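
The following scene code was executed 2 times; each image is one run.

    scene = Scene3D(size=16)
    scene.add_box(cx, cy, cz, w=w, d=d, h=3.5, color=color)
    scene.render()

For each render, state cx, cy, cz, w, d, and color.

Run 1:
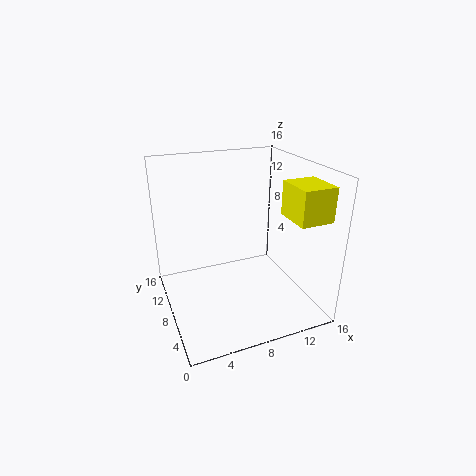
cx = 11.5; cy = 1; cz = 11.5; w = 3.5; d = 4; color = 'yellow'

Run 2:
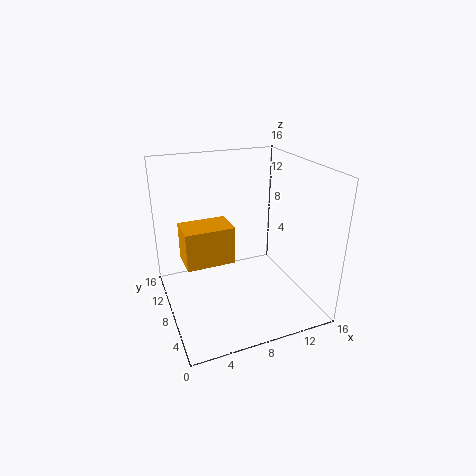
cx = 1; cy = 2.5; cz = 8.5; w = 4.5; d = 3; color = 'orange'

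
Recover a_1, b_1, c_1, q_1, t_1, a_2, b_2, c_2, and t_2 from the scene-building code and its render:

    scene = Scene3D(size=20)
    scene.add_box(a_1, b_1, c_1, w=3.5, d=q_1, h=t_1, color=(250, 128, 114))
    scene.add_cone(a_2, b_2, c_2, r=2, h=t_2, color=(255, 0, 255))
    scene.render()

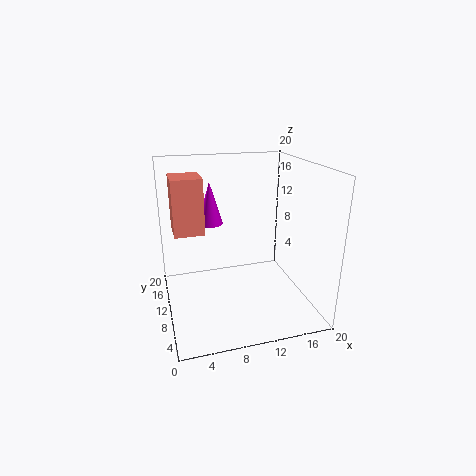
a_1 = 1, b_1 = 4.5, c_1 = 13.25, q_1 = 4, t_1 = 6.5, a_2 = 7.75, b_2 = 18, c_2 = 9.5, t_2 = 6.75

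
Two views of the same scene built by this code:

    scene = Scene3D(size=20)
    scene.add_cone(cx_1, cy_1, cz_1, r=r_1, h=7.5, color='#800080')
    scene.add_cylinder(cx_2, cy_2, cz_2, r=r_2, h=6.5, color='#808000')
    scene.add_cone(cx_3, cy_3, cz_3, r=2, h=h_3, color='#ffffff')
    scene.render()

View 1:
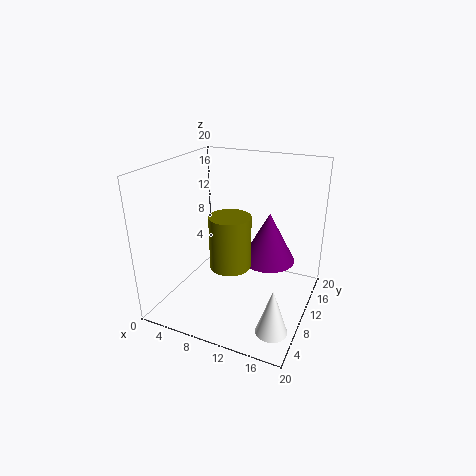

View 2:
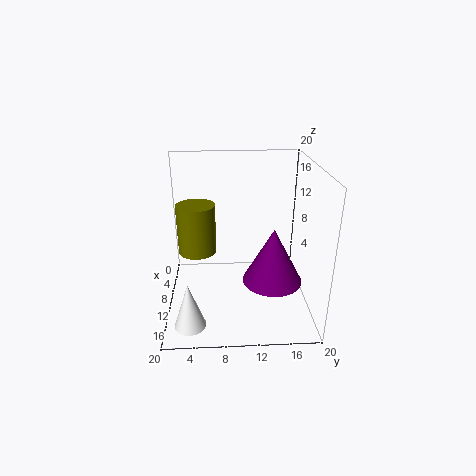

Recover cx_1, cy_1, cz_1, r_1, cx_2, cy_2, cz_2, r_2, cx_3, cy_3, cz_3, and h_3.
cx_1 = 13; cy_1 = 14.5; cz_1 = 5; r_1 = 4; cx_2 = 11.5; cy_2 = 4.5; cz_2 = 9; r_2 = 2.5; cx_3 = 17.5; cy_3 = 3.5; cz_3 = 1.5; h_3 = 6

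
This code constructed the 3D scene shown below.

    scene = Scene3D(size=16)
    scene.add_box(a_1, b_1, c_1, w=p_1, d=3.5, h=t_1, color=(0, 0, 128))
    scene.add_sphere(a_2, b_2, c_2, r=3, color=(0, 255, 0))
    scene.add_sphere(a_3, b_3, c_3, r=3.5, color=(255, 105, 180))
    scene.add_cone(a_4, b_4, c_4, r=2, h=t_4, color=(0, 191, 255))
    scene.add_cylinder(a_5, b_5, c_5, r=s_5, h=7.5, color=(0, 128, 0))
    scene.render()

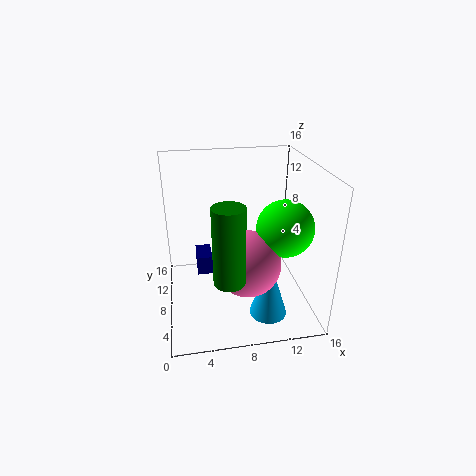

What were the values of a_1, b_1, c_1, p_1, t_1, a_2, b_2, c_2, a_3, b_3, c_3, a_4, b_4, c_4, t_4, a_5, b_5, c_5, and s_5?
a_1 = 3.5; b_1 = 12.5; c_1 = 0.5; p_1 = 2; t_1 = 2.5; a_2 = 12.5; b_2 = 5.5; c_2 = 10; a_3 = 8.5; b_3 = 5; c_3 = 6.5; a_4 = 10.5; b_4 = 3.5; c_4 = 1; t_4 = 6.5; a_5 = 6; b_5 = 1.5; c_5 = 7; s_5 = 1.5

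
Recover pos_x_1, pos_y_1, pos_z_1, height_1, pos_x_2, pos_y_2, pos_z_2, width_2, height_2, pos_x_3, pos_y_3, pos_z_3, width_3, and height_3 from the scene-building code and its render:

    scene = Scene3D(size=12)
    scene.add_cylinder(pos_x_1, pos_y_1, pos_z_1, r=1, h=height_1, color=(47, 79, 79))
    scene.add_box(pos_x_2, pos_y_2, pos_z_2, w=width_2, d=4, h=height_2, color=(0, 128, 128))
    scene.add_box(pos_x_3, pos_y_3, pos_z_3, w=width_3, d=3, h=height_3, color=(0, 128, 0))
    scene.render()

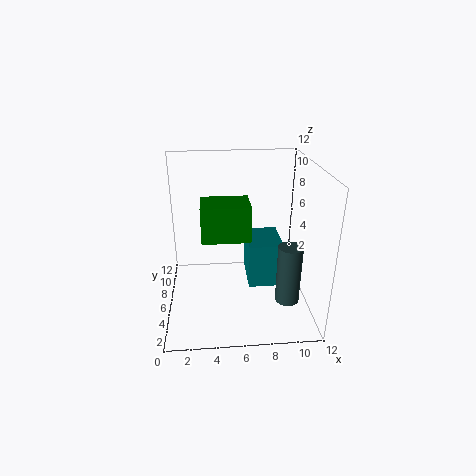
pos_x_1 = 10
pos_y_1 = 4
pos_z_1 = 1
height_1 = 5
pos_x_2 = 7
pos_y_2 = 6
pos_z_2 = 1
width_2 = 3
height_2 = 4
pos_x_3 = 3
pos_y_3 = 5
pos_z_3 = 6
width_3 = 4
height_3 = 3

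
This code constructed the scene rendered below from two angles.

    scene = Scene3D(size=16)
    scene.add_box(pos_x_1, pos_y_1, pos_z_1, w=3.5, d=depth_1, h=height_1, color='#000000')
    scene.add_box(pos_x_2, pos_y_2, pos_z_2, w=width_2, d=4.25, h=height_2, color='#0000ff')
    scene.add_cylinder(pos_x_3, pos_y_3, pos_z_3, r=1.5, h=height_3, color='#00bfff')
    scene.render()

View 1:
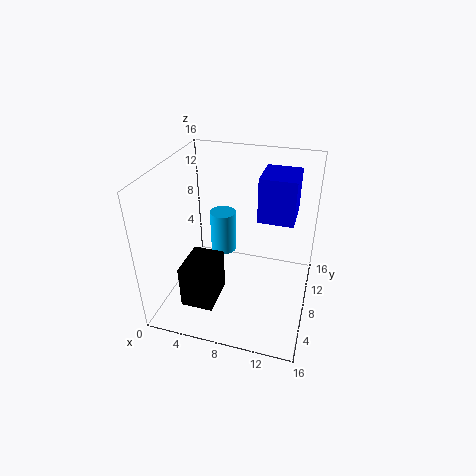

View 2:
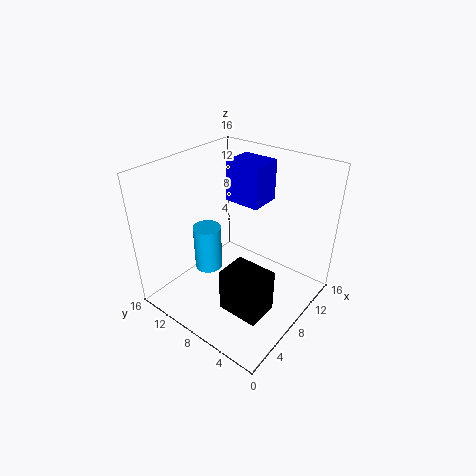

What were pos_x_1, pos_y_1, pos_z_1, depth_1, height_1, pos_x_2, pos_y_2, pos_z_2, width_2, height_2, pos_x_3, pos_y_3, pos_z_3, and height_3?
pos_x_1 = 3.25, pos_y_1 = 2.25, pos_z_1 = 2, depth_1 = 4.5, height_1 = 4.75, pos_x_2 = 10.25, pos_y_2 = 7.25, pos_z_2 = 10.75, width_2 = 3.75, height_2 = 4.75, pos_x_3 = 5.5, pos_y_3 = 10.25, pos_z_3 = 4.75, height_3 = 5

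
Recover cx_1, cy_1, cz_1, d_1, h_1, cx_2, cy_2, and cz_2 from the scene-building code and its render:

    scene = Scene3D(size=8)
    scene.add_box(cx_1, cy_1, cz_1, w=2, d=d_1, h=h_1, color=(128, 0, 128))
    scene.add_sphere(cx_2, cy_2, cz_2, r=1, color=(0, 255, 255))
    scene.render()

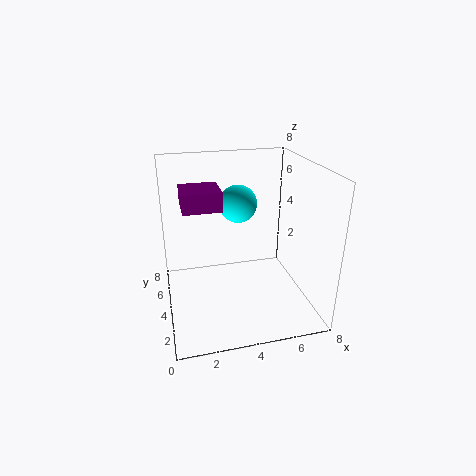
cx_1 = 1
cy_1 = 3
cz_1 = 6
d_1 = 2
h_1 = 1
cx_2 = 4
cy_2 = 4
cz_2 = 6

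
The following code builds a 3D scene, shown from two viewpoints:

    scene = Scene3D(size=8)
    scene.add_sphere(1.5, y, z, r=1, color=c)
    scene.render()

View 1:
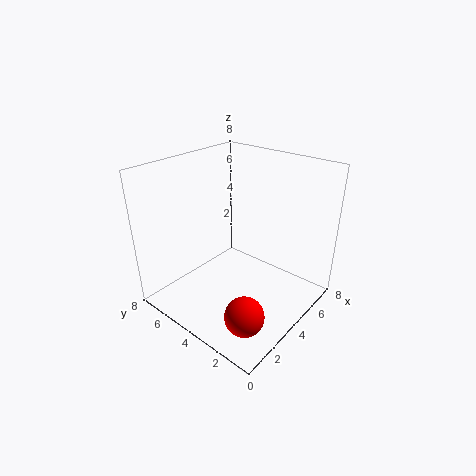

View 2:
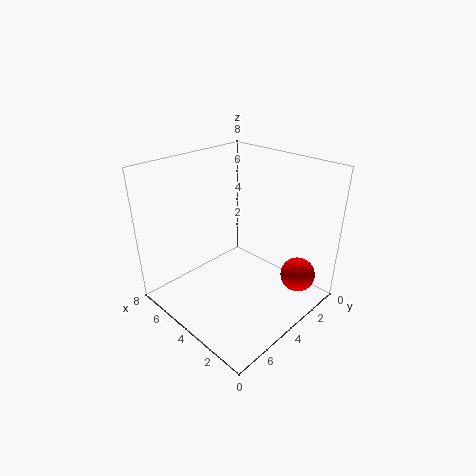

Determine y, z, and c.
y = 1.5; z = 1.5; c = 'red'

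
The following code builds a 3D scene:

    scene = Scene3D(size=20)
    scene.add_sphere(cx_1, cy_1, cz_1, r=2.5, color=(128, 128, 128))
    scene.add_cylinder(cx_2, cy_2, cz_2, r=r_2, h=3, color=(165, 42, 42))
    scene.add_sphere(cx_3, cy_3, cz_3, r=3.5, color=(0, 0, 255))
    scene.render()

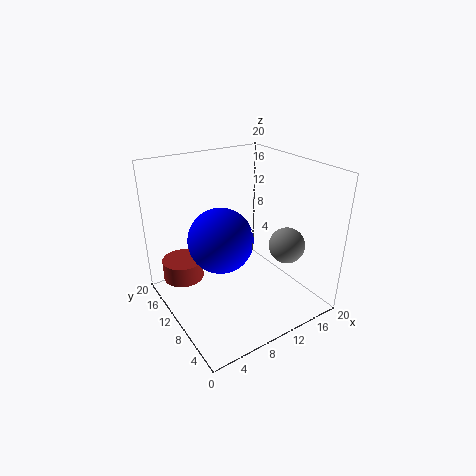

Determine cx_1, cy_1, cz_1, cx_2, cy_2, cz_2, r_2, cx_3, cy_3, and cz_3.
cx_1 = 15.5; cy_1 = 6; cz_1 = 9; cx_2 = 4; cy_2 = 16; cz_2 = 2.5; r_2 = 3; cx_3 = 3.5; cy_3 = 3.5; cz_3 = 14.5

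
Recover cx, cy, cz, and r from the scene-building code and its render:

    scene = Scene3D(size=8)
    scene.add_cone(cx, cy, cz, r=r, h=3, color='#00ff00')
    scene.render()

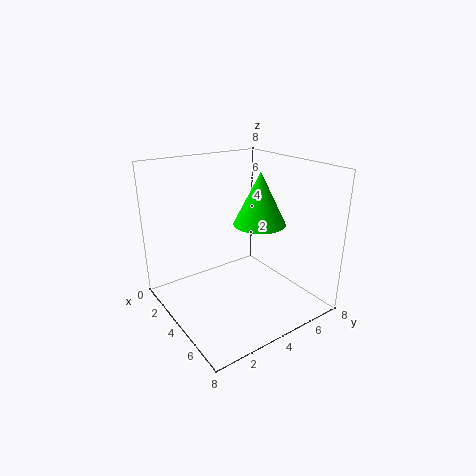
cx = 4, cy = 5.5, cz = 4.5, r = 1.5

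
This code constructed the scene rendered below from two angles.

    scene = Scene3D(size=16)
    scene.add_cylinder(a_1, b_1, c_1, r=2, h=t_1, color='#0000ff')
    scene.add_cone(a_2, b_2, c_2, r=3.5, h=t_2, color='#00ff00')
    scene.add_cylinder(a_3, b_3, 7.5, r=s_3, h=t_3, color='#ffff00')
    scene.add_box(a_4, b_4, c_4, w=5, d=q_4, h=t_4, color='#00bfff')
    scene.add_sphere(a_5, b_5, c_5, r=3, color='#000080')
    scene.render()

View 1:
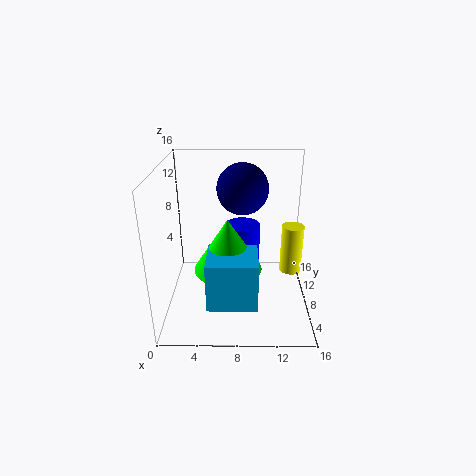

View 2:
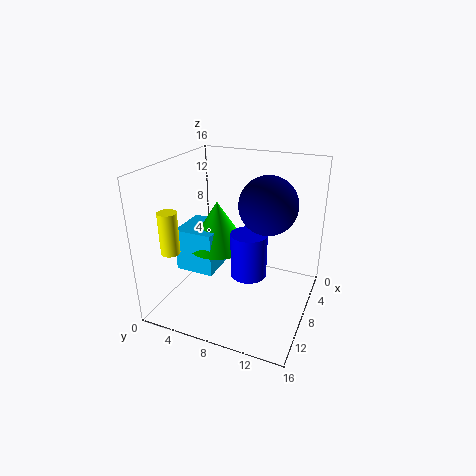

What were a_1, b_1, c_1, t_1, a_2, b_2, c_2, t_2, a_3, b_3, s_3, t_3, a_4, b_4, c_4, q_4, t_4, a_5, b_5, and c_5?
a_1 = 8.5; b_1 = 9.5; c_1 = 4; t_1 = 5; a_2 = 7; b_2 = 5; c_2 = 6; t_2 = 5.5; a_3 = 13; b_3 = 2.5; s_3 = 1; t_3 = 4.5; a_4 = 5; b_4 = 1; c_4 = 3.5; q_4 = 4.5; t_4 = 5; a_5 = 8.5; b_5 = 11.5; c_5 = 12.5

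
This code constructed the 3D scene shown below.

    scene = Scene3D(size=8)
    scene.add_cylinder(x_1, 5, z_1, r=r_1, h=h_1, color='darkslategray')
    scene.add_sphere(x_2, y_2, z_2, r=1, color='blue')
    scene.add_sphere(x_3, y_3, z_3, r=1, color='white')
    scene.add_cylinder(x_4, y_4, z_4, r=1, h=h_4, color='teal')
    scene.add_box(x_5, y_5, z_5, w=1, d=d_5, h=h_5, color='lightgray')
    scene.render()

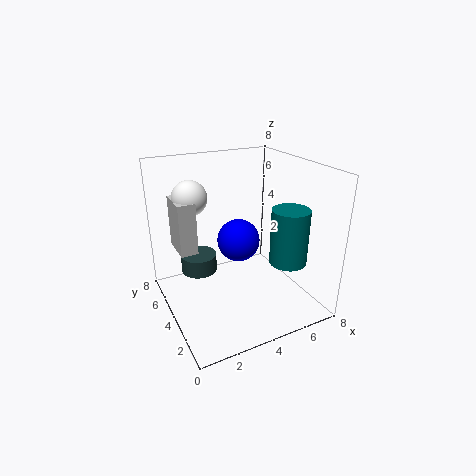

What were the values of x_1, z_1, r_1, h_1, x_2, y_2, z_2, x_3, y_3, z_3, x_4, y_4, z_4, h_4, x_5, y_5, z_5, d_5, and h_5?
x_1 = 2; z_1 = 2; r_1 = 1; h_1 = 1; x_2 = 3; y_2 = 2; z_2 = 5; x_3 = 2; y_3 = 6; z_3 = 6; x_4 = 6; y_4 = 2; z_4 = 3; h_4 = 3; x_5 = 1; y_5 = 5; z_5 = 3; d_5 = 2; h_5 = 3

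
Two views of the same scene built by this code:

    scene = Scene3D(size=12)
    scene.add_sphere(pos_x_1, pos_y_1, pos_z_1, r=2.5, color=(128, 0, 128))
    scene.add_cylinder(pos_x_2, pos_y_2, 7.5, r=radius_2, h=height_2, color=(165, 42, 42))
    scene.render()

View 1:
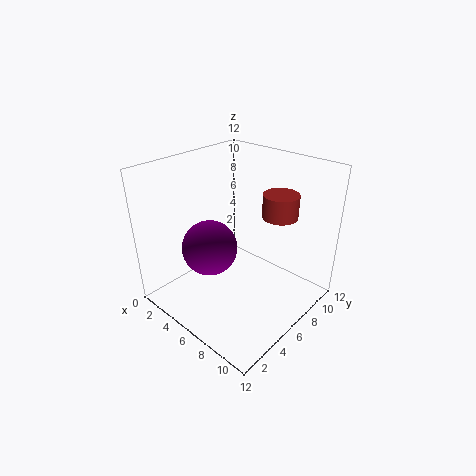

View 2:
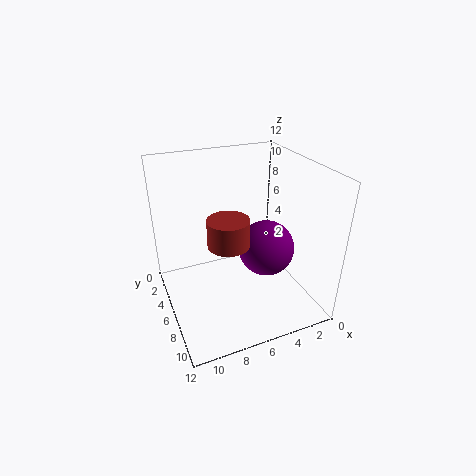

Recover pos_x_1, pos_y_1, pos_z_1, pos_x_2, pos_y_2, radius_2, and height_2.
pos_x_1 = 3
pos_y_1 = 5.5
pos_z_1 = 4
pos_x_2 = 8
pos_y_2 = 9
radius_2 = 1.5
height_2 = 2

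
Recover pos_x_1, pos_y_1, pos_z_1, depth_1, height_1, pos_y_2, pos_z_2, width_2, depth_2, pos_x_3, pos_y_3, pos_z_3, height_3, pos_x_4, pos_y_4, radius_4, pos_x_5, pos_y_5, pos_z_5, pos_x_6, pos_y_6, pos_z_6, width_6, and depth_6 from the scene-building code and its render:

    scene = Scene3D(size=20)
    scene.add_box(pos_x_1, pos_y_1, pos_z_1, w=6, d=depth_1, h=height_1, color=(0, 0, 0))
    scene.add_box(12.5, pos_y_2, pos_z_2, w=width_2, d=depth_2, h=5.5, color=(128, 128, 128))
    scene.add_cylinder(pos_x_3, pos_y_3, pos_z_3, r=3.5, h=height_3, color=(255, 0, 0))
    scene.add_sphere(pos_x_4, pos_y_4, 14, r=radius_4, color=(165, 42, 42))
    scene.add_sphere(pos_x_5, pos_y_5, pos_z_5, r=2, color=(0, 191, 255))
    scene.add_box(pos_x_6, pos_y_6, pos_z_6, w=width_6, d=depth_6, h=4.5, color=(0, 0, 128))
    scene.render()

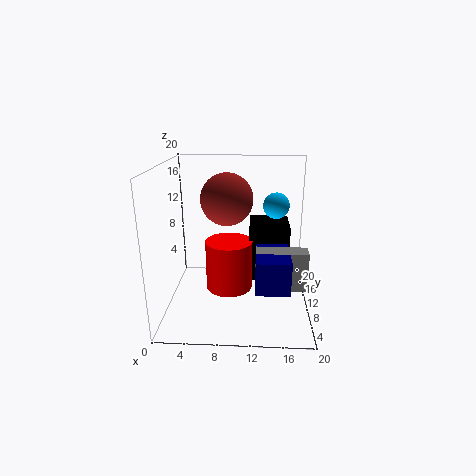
pos_x_1 = 11.5
pos_y_1 = 12.5
pos_z_1 = 2
depth_1 = 6.5
height_1 = 8.5
pos_y_2 = 7
pos_z_2 = 3.5
width_2 = 7
depth_2 = 2.5
pos_x_3 = 8.5
pos_y_3 = 12.5
pos_z_3 = 1
height_3 = 7.5
pos_x_4 = 8
pos_y_4 = 15.5
radius_4 = 4
pos_x_5 = 15.5
pos_y_5 = 16
pos_z_5 = 13
pos_x_6 = 12.5
pos_y_6 = 4
pos_z_6 = 4.5
width_6 = 4.5
depth_6 = 6.5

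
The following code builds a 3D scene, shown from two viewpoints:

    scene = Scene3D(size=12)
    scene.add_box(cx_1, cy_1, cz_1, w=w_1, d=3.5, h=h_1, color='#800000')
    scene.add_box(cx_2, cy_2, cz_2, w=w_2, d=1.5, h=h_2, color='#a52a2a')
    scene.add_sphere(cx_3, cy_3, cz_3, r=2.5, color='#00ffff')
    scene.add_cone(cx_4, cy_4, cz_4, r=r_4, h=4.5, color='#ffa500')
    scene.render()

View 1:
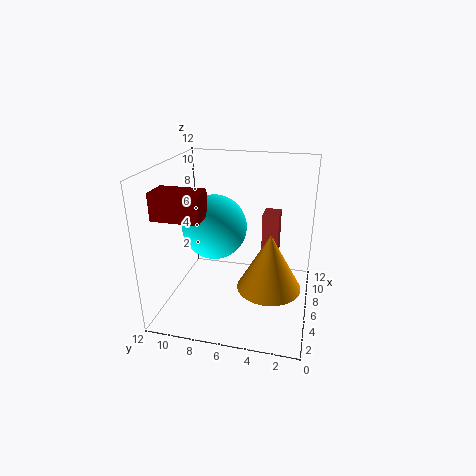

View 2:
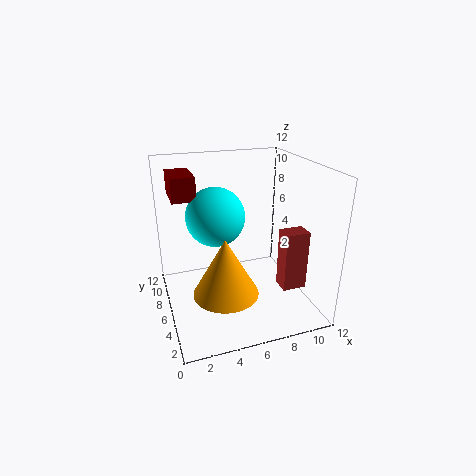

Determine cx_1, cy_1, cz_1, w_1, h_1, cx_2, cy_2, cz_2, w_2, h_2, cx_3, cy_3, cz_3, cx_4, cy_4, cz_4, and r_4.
cx_1 = 1
cy_1 = 7.5
cz_1 = 9
w_1 = 2
h_1 = 2
cx_2 = 9
cy_2 = 3
cz_2 = 2
w_2 = 2
h_2 = 5
cx_3 = 4.5
cy_3 = 7.5
cz_3 = 7.5
cx_4 = 4
cy_4 = 3
cz_4 = 3
r_4 = 2.5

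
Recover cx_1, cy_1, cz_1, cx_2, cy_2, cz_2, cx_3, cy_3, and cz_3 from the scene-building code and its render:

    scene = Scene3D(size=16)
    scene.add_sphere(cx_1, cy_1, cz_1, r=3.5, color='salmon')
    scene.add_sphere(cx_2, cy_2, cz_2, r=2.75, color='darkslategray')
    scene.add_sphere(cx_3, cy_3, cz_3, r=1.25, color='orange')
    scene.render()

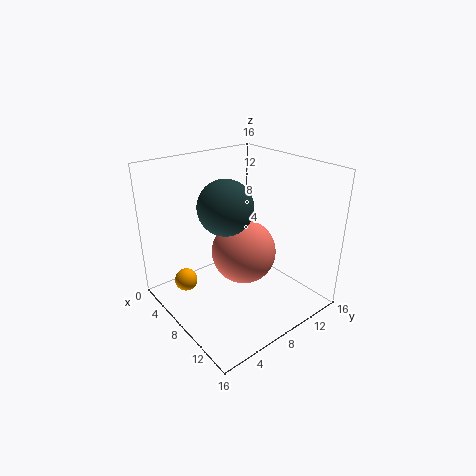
cx_1 = 9; cy_1 = 8; cz_1 = 6.75; cx_2 = 9.5; cy_2 = 5.25; cz_2 = 12.75; cx_3 = 5.5; cy_3 = 2.5; cz_3 = 3.5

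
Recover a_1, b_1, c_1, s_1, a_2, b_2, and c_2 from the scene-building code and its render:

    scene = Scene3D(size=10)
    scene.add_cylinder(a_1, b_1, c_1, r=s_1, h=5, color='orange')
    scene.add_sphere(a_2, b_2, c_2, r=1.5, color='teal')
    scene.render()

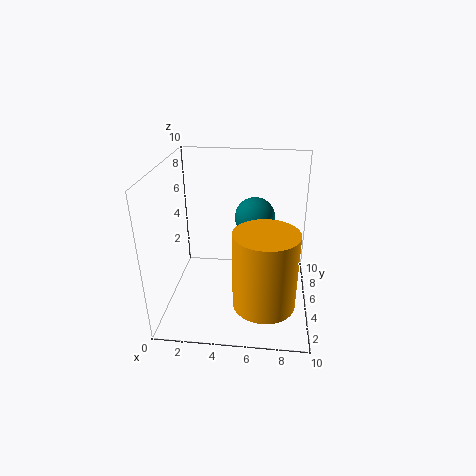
a_1 = 7; b_1 = 2; c_1 = 2; s_1 = 2; a_2 = 6; b_2 = 7.5; c_2 = 5.5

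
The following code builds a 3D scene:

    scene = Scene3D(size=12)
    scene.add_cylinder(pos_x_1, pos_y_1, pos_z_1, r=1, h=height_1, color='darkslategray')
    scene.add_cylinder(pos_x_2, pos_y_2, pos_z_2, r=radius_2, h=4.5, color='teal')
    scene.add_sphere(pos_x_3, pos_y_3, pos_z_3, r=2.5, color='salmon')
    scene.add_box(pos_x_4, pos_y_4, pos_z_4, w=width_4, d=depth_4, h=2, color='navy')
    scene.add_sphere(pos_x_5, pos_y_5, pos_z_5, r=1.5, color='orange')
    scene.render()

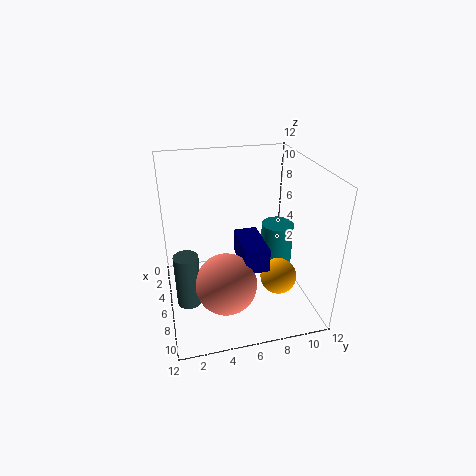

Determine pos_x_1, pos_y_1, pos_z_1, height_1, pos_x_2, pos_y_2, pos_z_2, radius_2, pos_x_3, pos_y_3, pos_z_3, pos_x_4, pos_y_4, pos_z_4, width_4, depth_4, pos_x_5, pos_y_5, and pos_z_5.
pos_x_1 = 7; pos_y_1 = 1.5; pos_z_1 = 1; height_1 = 4.5; pos_x_2 = 3.5; pos_y_2 = 10.5; pos_z_2 = 1; radius_2 = 1.5; pos_x_3 = 8; pos_y_3 = 4.5; pos_z_3 = 3; pos_x_4 = 4.5; pos_y_4 = 6; pos_z_4 = 4; width_4 = 4; depth_4 = 2; pos_x_5 = 8; pos_y_5 = 9; pos_z_5 = 3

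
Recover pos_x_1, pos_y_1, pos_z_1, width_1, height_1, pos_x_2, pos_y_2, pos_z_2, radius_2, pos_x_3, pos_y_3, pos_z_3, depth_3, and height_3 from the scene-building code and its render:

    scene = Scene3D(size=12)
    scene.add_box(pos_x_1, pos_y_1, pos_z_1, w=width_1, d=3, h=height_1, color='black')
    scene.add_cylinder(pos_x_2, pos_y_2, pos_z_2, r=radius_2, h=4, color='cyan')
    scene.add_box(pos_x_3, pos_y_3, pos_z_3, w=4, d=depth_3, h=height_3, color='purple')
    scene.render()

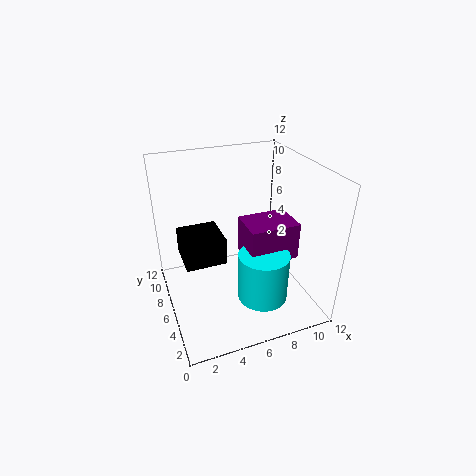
pos_x_1 = 1; pos_y_1 = 3; pos_z_1 = 6; width_1 = 3; height_1 = 2; pos_x_2 = 7; pos_y_2 = 3; pos_z_2 = 2; radius_2 = 2; pos_x_3 = 6; pos_y_3 = 3; pos_z_3 = 5; depth_3 = 3; height_3 = 3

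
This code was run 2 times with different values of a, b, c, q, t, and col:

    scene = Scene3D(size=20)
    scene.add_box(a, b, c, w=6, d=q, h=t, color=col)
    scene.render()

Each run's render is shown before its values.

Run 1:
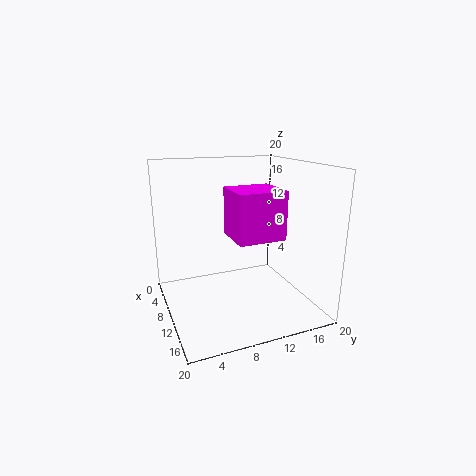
a = 8.5; b = 8.5; c = 10.5; q = 6.5; t = 6.5; col = 'magenta'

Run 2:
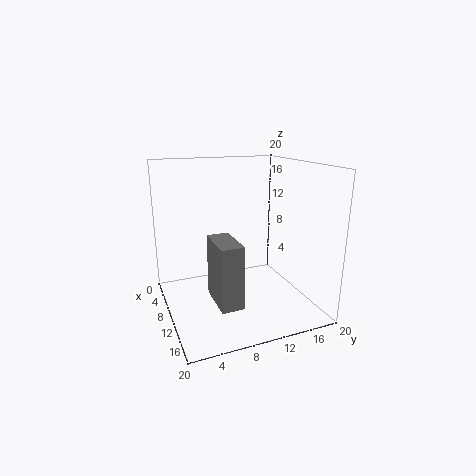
a = 10; b = 5.5; c = 2.5; q = 3; t = 8.5; col = 'gray'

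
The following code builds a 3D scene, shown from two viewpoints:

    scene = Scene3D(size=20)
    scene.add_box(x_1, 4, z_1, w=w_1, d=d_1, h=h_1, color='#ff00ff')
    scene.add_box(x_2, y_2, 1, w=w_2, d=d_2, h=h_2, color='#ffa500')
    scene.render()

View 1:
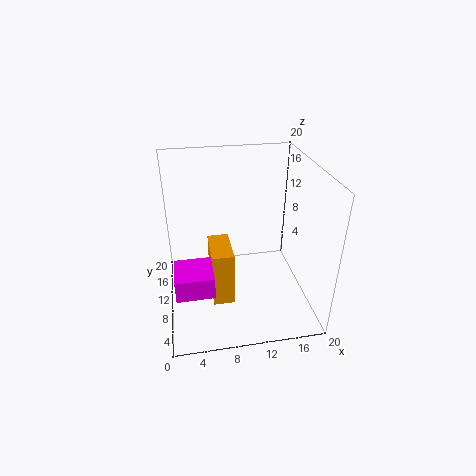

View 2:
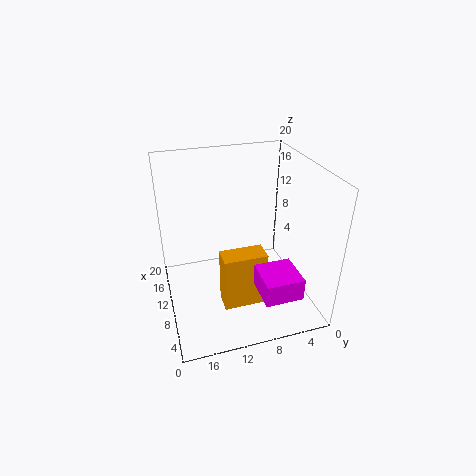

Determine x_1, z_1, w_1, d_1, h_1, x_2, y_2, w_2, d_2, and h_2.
x_1 = 1
z_1 = 5
w_1 = 5
d_1 = 5
h_1 = 3
x_2 = 6
y_2 = 7
w_2 = 3
d_2 = 6
h_2 = 8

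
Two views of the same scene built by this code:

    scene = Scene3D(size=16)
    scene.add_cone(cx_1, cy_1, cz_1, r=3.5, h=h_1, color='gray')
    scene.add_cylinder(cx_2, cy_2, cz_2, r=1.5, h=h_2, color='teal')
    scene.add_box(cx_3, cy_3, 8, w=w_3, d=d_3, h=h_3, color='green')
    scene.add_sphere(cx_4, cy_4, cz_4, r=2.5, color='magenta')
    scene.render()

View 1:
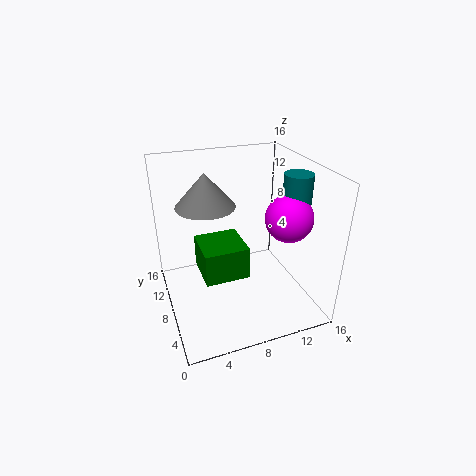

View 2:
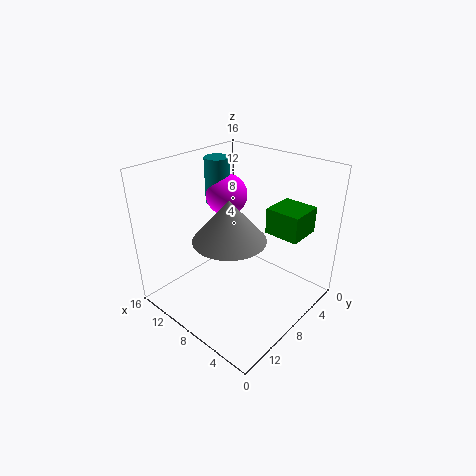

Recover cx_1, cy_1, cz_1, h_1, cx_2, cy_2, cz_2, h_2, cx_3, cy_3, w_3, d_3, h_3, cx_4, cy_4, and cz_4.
cx_1 = 5.5
cy_1 = 12
cz_1 = 10.5
h_1 = 4
cx_2 = 13.5
cy_2 = 5.5
cz_2 = 10
h_2 = 5.5
cx_3 = 2.5
cy_3 = 1
w_3 = 4
d_3 = 4
h_3 = 3
cx_4 = 12.5
cy_4 = 5
cz_4 = 11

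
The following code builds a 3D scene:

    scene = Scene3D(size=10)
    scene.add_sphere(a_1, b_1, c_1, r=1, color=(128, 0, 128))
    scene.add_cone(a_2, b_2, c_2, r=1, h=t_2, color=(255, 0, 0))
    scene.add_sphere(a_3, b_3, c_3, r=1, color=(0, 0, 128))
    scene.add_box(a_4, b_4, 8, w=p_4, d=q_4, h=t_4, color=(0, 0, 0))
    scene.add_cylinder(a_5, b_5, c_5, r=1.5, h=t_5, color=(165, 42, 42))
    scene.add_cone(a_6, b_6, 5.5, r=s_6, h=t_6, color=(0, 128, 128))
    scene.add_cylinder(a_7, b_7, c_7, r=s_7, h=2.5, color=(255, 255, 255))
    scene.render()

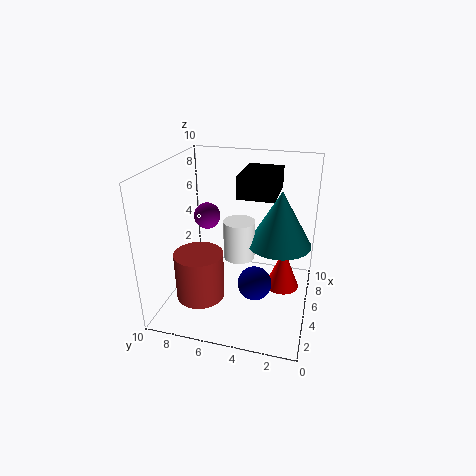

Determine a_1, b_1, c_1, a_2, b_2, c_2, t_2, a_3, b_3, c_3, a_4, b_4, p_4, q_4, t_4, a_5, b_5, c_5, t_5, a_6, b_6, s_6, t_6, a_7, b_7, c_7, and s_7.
a_1 = 7
b_1 = 8
c_1 = 5.5
a_2 = 2.5
b_2 = 1.5
c_2 = 3.5
t_2 = 2.5
a_3 = 1.5
b_3 = 3
c_3 = 4
a_4 = 4.5
b_4 = 2.5
p_4 = 3.5
q_4 = 2.5
t_4 = 1.5
a_5 = 1.5
b_5 = 6.5
c_5 = 2.5
t_5 = 3
a_6 = 4
b_6 = 2
s_6 = 2
t_6 = 3.5
a_7 = 3.5
b_7 = 4.5
c_7 = 4.5
s_7 = 1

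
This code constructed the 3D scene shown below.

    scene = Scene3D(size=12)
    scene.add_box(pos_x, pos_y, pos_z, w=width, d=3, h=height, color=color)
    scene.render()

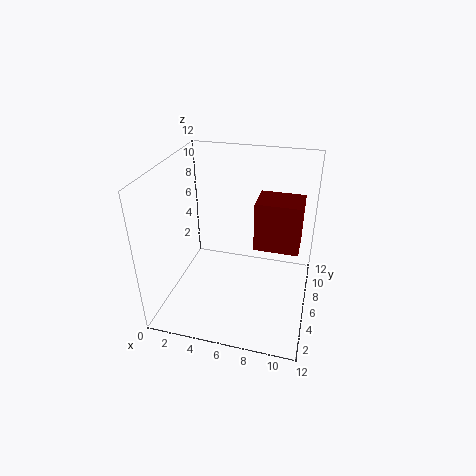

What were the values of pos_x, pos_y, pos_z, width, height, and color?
pos_x = 7; pos_y = 7.5; pos_z = 4; width = 4; height = 4.5; color = 'maroon'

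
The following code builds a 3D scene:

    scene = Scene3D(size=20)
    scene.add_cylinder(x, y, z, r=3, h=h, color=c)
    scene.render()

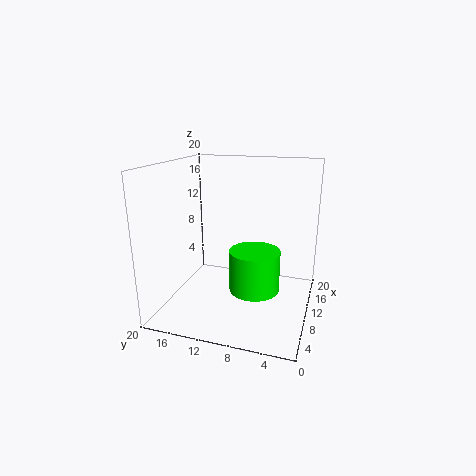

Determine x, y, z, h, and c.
x = 4; y = 6; z = 6; h = 5; c = 'lime'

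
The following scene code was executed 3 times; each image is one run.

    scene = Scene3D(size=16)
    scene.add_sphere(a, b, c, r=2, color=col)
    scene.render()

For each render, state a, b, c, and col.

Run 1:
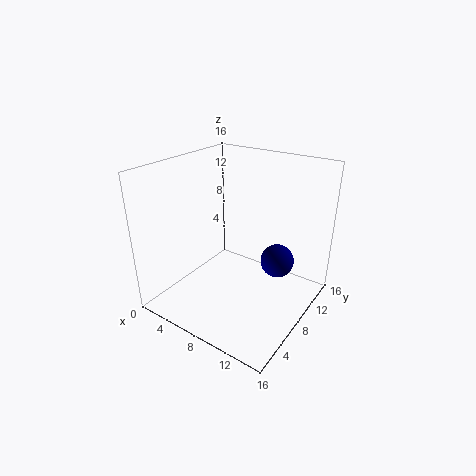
a = 11; b = 12; c = 4; col = 'navy'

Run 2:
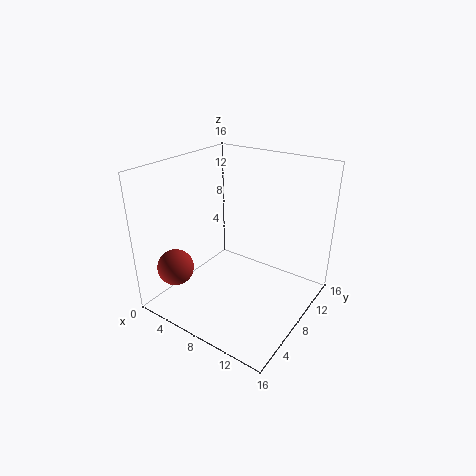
a = 3; b = 3; c = 5; col = 'brown'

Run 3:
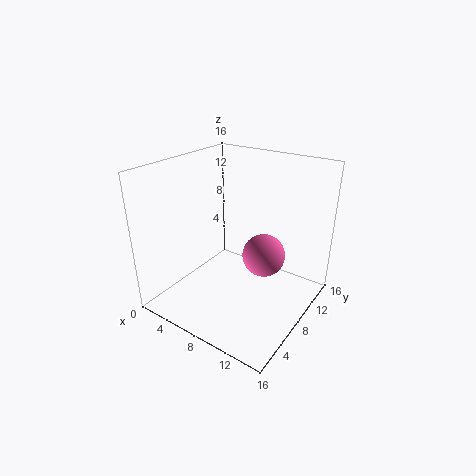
a = 13; b = 5; c = 9; col = 'hotpink'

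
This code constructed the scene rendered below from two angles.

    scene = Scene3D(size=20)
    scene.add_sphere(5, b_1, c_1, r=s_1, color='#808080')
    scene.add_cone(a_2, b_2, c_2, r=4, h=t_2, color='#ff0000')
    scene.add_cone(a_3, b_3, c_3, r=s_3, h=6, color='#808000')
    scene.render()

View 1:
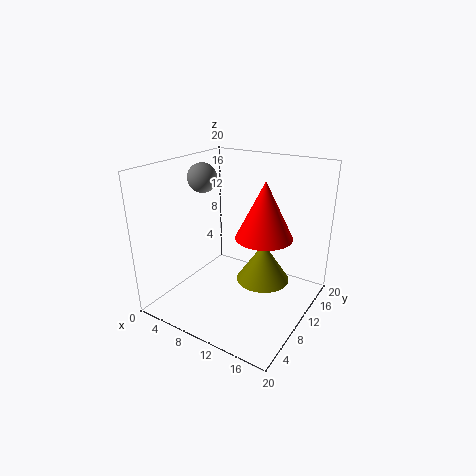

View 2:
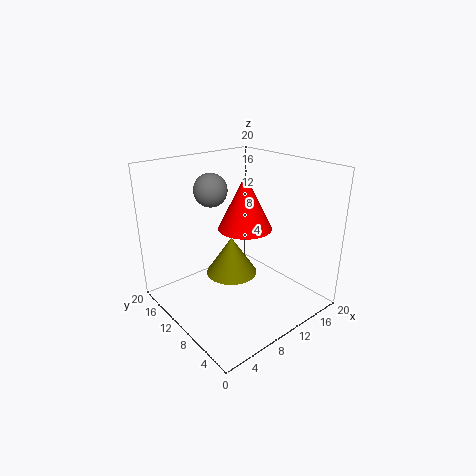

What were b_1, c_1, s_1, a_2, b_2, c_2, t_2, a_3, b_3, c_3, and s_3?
b_1 = 9; c_1 = 18; s_1 = 2; a_2 = 13; b_2 = 12; c_2 = 10; t_2 = 8; a_3 = 12; b_3 = 14; c_3 = 2; s_3 = 4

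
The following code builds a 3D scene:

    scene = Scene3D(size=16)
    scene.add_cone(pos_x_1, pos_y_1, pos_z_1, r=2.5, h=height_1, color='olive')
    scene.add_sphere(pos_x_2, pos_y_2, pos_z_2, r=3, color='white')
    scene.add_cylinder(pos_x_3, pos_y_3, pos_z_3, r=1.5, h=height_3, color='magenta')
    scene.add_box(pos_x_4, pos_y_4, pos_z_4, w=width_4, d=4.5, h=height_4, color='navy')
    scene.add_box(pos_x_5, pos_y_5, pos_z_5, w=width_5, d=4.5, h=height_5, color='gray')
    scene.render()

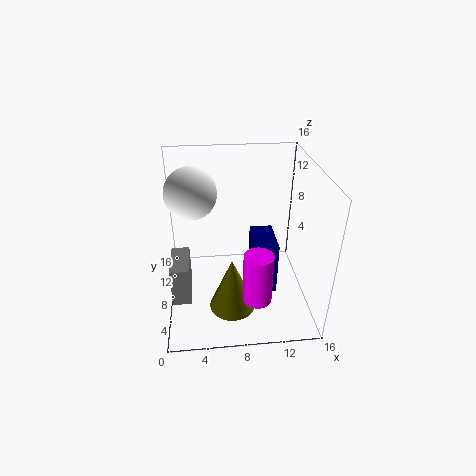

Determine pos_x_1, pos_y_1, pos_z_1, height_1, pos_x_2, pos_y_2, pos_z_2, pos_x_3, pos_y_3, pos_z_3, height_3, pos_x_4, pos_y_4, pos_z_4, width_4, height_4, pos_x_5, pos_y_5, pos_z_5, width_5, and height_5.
pos_x_1 = 7
pos_y_1 = 4.5
pos_z_1 = 1.5
height_1 = 6
pos_x_2 = 3
pos_y_2 = 11.5
pos_z_2 = 12
pos_x_3 = 9.5
pos_y_3 = 3
pos_z_3 = 3.5
height_3 = 5.5
pos_x_4 = 9.5
pos_y_4 = 5
pos_z_4 = 2.5
width_4 = 2.5
height_4 = 6
pos_x_5 = 0.5
pos_y_5 = 4.5
pos_z_5 = 2
width_5 = 2
height_5 = 4.5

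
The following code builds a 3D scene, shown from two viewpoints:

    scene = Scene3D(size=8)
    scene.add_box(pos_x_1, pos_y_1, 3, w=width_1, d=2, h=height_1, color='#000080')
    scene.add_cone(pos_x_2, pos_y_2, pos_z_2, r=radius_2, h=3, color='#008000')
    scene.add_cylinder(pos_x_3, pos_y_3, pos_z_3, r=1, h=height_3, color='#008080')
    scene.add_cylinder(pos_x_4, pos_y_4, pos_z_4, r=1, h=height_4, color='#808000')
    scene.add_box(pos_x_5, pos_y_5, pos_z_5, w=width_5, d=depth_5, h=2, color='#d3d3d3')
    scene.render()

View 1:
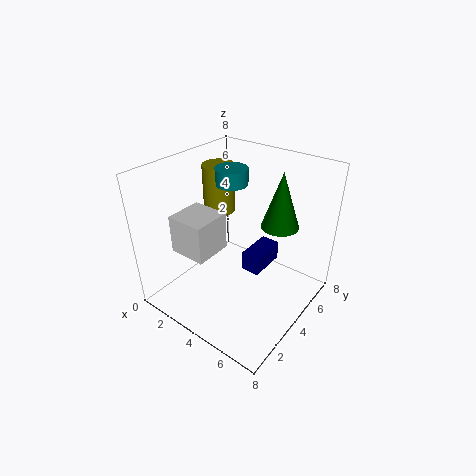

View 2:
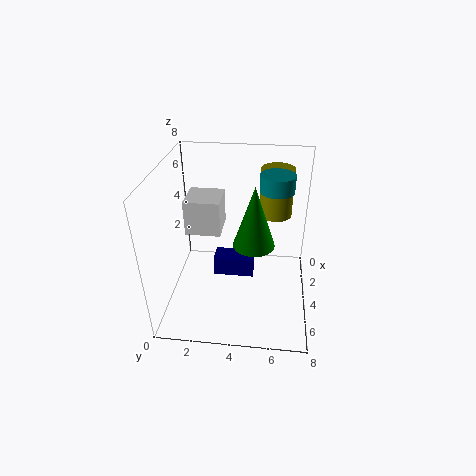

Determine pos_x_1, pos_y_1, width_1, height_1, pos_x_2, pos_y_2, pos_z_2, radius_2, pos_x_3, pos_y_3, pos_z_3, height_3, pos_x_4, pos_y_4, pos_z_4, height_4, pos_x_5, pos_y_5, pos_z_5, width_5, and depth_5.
pos_x_1 = 5; pos_y_1 = 3; width_1 = 1; height_1 = 1; pos_x_2 = 6; pos_y_2 = 5; pos_z_2 = 5; radius_2 = 1; pos_x_3 = 2; pos_y_3 = 6; pos_z_3 = 6; height_3 = 1; pos_x_4 = 1; pos_y_4 = 6; pos_z_4 = 4; height_4 = 3; pos_x_5 = 2; pos_y_5 = 1; pos_z_5 = 4; width_5 = 2; depth_5 = 2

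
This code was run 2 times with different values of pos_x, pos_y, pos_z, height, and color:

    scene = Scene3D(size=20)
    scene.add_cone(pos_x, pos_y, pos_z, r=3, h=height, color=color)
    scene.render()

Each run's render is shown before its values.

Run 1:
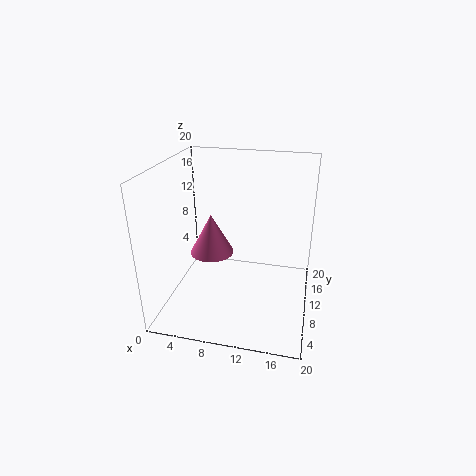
pos_x = 6.5
pos_y = 9
pos_z = 8
height = 5.5
color = 'hotpink'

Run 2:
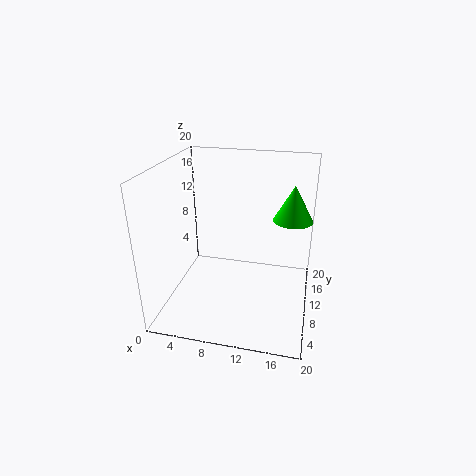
pos_x = 17
pos_y = 16.5
pos_z = 10.5
height = 5.5
color = 'lime'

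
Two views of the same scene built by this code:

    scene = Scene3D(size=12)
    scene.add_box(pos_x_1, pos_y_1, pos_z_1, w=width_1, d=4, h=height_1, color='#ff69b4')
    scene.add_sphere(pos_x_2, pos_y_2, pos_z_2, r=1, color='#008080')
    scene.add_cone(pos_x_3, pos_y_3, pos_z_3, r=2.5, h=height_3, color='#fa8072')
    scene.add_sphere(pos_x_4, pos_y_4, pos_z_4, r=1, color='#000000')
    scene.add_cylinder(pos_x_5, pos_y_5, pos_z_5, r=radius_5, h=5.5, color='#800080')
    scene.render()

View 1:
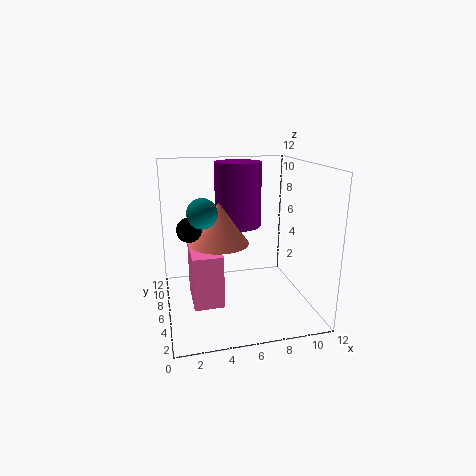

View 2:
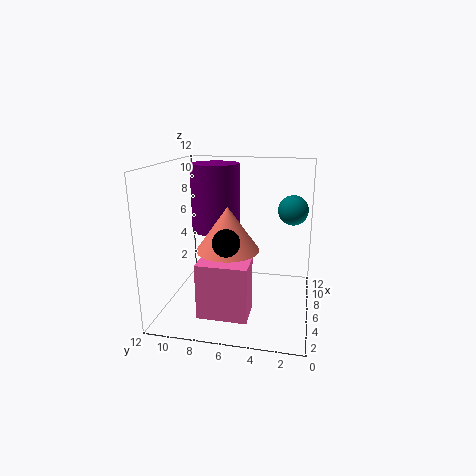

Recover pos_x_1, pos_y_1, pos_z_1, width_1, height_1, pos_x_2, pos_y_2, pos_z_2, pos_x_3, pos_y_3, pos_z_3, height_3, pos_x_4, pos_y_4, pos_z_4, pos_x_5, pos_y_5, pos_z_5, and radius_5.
pos_x_1 = 2, pos_y_1 = 4.5, pos_z_1 = 0.5, width_1 = 2.5, height_1 = 4.5, pos_x_2 = 2.5, pos_y_2 = 1.5, pos_z_2 = 9.5, pos_x_3 = 4.5, pos_y_3 = 6.5, pos_z_3 = 5.5, height_3 = 3.5, pos_x_4 = 2, pos_y_4 = 6, pos_z_4 = 7, pos_x_5 = 6.5, pos_y_5 = 8, pos_z_5 = 6.5, radius_5 = 2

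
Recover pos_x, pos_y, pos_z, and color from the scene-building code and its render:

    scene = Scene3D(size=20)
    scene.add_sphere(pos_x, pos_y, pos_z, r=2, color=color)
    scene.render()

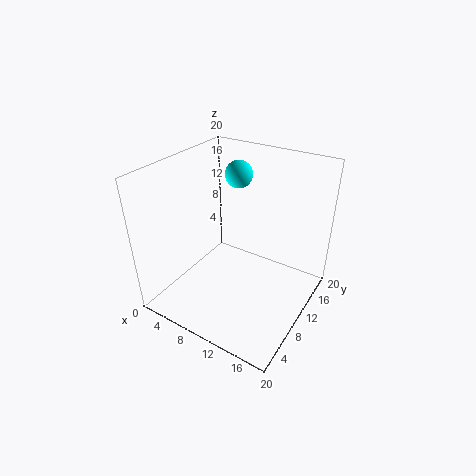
pos_x = 7; pos_y = 15; pos_z = 17; color = 'cyan'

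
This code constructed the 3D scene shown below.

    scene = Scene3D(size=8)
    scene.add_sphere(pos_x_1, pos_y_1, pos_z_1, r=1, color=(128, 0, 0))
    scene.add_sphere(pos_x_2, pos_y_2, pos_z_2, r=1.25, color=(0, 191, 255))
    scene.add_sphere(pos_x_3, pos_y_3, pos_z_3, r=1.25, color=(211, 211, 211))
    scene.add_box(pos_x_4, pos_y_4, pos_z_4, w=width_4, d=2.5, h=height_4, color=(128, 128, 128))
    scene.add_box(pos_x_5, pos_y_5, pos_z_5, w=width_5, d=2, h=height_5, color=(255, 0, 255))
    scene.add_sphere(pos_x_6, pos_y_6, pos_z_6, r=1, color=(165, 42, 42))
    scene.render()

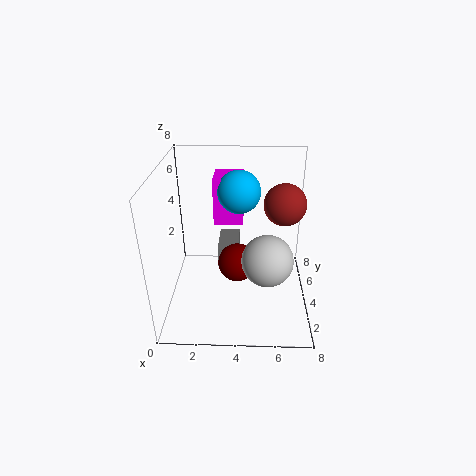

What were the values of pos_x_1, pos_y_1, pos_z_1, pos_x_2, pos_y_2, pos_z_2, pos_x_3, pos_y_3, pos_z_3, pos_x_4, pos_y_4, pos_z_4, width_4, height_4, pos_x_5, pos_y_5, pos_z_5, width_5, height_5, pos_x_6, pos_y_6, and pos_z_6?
pos_x_1 = 4
pos_y_1 = 2.75
pos_z_1 = 3.25
pos_x_2 = 4
pos_y_2 = 5.75
pos_z_2 = 6
pos_x_3 = 5.5
pos_y_3 = 1.5
pos_z_3 = 4.25
pos_x_4 = 2.75
pos_y_4 = 4.75
pos_z_4 = 1.5
width_4 = 1.25
height_4 = 1.25
pos_x_5 = 2.5
pos_y_5 = 5.5
pos_z_5 = 4
width_5 = 1.75
height_5 = 2.75
pos_x_6 = 6.25
pos_y_6 = 2.5
pos_z_6 = 6.75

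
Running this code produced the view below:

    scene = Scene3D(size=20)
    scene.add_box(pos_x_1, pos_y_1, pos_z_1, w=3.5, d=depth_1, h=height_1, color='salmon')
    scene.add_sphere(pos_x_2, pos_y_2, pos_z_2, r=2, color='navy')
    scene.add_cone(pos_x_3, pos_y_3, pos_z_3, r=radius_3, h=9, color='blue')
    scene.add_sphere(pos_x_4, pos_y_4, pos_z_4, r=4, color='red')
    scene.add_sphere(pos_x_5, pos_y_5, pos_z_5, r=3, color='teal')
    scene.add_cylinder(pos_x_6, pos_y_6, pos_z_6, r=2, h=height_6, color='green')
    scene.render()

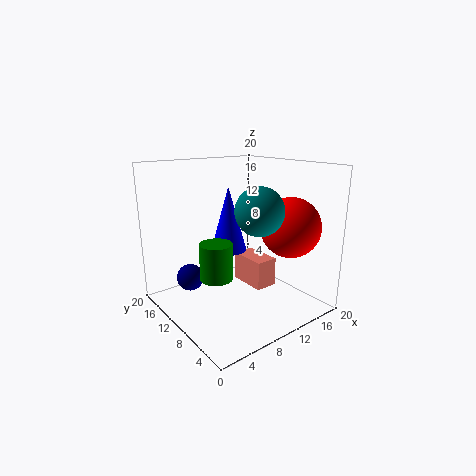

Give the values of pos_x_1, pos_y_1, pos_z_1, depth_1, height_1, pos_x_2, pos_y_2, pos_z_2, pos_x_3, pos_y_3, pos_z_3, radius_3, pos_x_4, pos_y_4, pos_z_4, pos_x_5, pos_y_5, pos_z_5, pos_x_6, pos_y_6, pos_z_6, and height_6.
pos_x_1 = 14
pos_y_1 = 10
pos_z_1 = 0.5
depth_1 = 6
height_1 = 4.5
pos_x_2 = 5.5
pos_y_2 = 16
pos_z_2 = 3
pos_x_3 = 9.5
pos_y_3 = 11.5
pos_z_3 = 8
radius_3 = 2.5
pos_x_4 = 14.5
pos_y_4 = 4.5
pos_z_4 = 12
pos_x_5 = 9
pos_y_5 = 4.5
pos_z_5 = 15
pos_x_6 = 4
pos_y_6 = 6.5
pos_z_6 = 7
height_6 = 4.5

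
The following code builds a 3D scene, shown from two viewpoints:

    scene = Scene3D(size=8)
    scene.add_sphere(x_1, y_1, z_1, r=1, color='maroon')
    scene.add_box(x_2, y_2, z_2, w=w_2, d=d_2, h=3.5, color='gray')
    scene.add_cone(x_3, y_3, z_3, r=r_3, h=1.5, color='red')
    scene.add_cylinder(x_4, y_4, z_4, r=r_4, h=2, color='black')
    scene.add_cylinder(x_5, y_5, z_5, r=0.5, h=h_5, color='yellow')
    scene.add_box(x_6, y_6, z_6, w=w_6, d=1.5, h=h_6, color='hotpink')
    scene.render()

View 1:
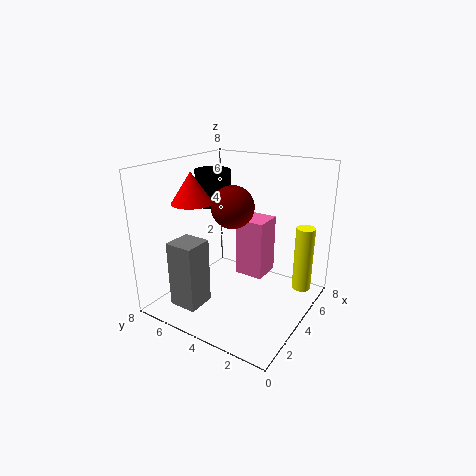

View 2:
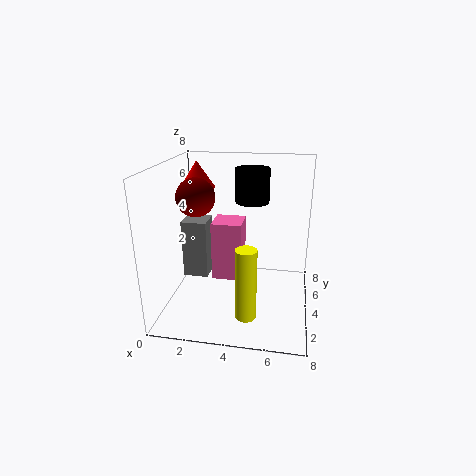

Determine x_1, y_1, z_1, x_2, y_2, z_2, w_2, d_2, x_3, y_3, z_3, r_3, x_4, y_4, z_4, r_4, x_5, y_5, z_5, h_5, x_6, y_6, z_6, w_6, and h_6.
x_1 = 2
y_1 = 3
z_1 = 6.5
x_2 = 0.5
y_2 = 4.5
z_2 = 1
w_2 = 1.5
d_2 = 1.5
x_3 = 1.5
y_3 = 5
z_3 = 6.5
r_3 = 1
x_4 = 4.5
y_4 = 6
z_4 = 5.5
r_4 = 1
x_5 = 5
y_5 = 0.5
z_5 = 1.5
h_5 = 3.5
x_6 = 3
y_6 = 2
z_6 = 2.5
w_6 = 1.5
h_6 = 3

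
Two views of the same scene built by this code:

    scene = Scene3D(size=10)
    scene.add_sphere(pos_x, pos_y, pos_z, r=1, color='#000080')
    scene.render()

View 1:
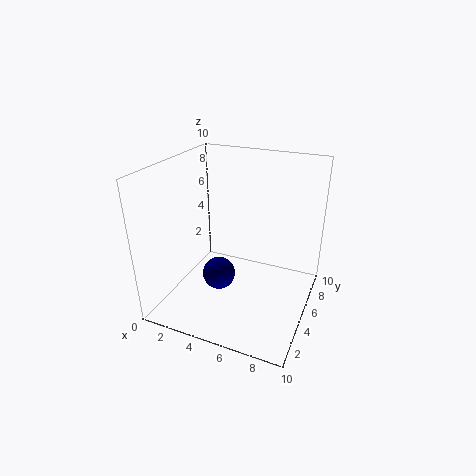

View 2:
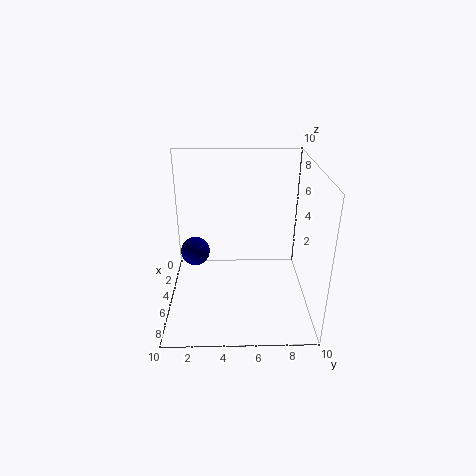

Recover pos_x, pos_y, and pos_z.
pos_x = 5; pos_y = 2; pos_z = 4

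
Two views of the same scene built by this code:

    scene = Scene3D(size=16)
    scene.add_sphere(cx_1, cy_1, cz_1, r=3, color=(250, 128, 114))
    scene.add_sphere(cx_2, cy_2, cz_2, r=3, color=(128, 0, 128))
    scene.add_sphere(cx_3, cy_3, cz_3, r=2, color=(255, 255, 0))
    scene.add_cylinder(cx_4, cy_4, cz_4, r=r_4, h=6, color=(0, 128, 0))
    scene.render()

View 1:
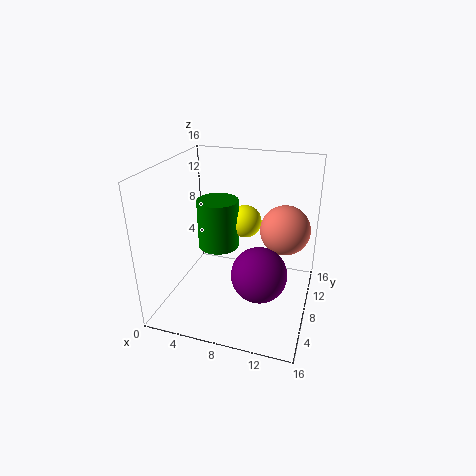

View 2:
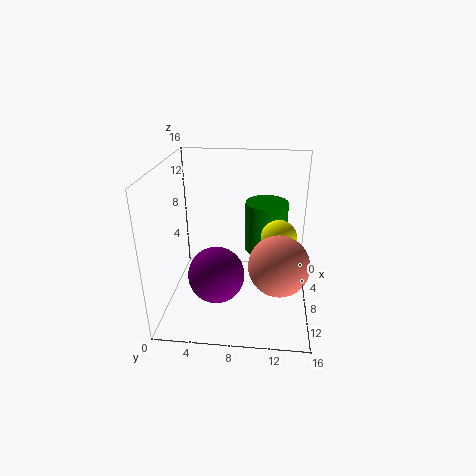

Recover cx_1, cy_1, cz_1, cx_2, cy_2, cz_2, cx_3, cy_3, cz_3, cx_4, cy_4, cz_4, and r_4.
cx_1 = 12.5; cy_1 = 12.5; cz_1 = 7.5; cx_2 = 11; cy_2 = 6; cz_2 = 5; cx_3 = 7.5; cy_3 = 12.5; cz_3 = 8; cx_4 = 4.5; cy_4 = 11; cz_4 = 5; r_4 = 2.5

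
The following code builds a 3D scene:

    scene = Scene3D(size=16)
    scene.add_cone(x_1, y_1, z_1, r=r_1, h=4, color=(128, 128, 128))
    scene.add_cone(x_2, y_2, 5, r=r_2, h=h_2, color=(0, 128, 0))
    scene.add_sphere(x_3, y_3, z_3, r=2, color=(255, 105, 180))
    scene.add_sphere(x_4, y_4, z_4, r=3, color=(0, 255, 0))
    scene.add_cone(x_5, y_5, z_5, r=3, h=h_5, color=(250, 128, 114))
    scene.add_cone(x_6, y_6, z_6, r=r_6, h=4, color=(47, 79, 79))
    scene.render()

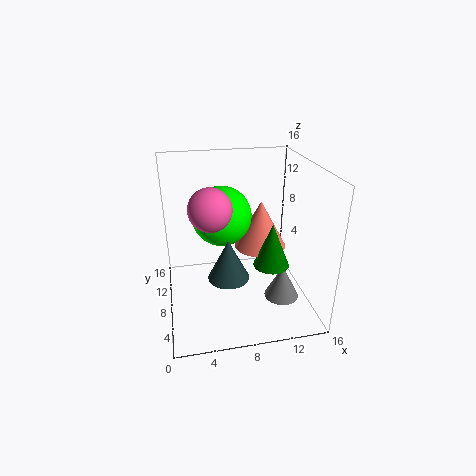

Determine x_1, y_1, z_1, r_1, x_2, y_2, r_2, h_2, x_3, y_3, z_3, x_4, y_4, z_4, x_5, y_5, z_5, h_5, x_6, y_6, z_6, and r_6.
x_1 = 13; y_1 = 6.5; z_1 = 0.5; r_1 = 2; x_2 = 11.5; y_2 = 6.5; r_2 = 2; h_2 = 5; x_3 = 4.5; y_3 = 3.5; z_3 = 13.5; x_4 = 6; y_4 = 6.5; z_4 = 11.5; x_5 = 11; y_5 = 9.5; z_5 = 6; h_5 = 5.5; x_6 = 6; y_6 = 3; z_6 = 6.5; r_6 = 2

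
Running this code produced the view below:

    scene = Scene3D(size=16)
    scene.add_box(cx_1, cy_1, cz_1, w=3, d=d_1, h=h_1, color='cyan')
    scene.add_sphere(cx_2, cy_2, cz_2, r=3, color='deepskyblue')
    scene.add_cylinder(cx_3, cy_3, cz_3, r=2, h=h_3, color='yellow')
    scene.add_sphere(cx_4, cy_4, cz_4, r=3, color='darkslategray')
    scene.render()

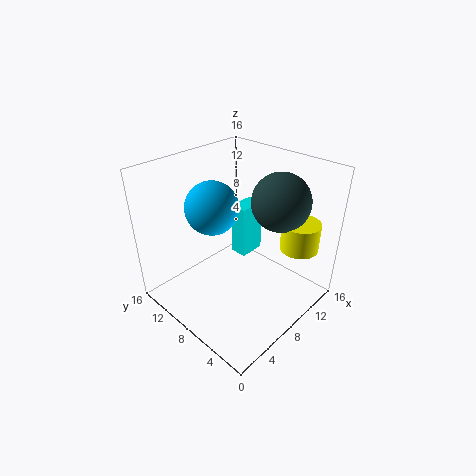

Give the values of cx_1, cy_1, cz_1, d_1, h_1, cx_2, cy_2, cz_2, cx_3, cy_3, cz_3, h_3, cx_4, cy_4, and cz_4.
cx_1 = 9
cy_1 = 8
cz_1 = 5
d_1 = 2
h_1 = 6
cx_2 = 7
cy_2 = 11
cz_2 = 11
cx_3 = 11
cy_3 = 2
cz_3 = 8
h_3 = 3
cx_4 = 10
cy_4 = 4
cz_4 = 13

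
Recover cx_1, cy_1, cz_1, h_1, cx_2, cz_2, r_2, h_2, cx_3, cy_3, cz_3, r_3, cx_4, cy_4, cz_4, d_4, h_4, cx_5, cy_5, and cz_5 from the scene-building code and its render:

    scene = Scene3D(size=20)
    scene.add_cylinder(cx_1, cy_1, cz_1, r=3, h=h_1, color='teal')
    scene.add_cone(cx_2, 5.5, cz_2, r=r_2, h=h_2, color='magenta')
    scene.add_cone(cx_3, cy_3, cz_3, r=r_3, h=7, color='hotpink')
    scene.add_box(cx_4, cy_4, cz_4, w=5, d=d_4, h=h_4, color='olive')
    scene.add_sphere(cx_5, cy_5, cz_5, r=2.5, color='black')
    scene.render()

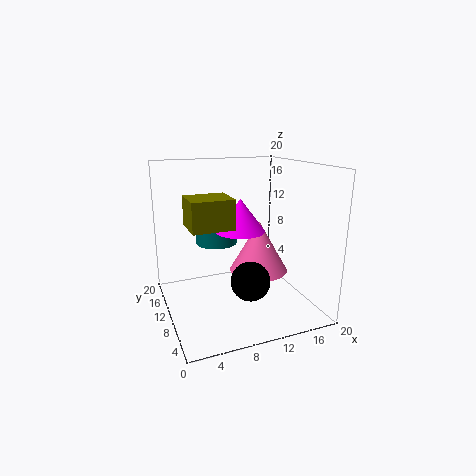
cx_1 = 8
cy_1 = 13.5
cz_1 = 8.5
h_1 = 3.5
cx_2 = 8.5
cz_2 = 12.5
r_2 = 3
h_2 = 4
cx_3 = 12.5
cy_3 = 8.5
cz_3 = 5.5
r_3 = 4
cx_4 = 2
cy_4 = 3
cz_4 = 13.5
d_4 = 4.5
h_4 = 3.5
cx_5 = 9.5
cy_5 = 4.5
cz_5 = 6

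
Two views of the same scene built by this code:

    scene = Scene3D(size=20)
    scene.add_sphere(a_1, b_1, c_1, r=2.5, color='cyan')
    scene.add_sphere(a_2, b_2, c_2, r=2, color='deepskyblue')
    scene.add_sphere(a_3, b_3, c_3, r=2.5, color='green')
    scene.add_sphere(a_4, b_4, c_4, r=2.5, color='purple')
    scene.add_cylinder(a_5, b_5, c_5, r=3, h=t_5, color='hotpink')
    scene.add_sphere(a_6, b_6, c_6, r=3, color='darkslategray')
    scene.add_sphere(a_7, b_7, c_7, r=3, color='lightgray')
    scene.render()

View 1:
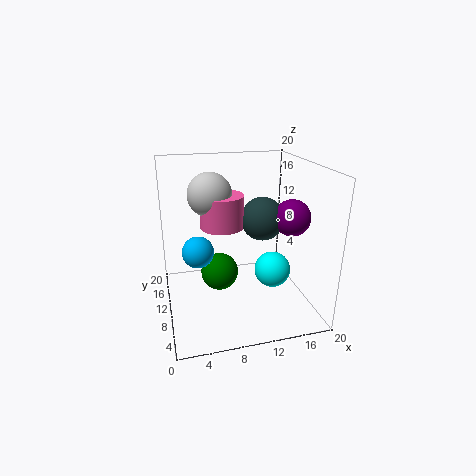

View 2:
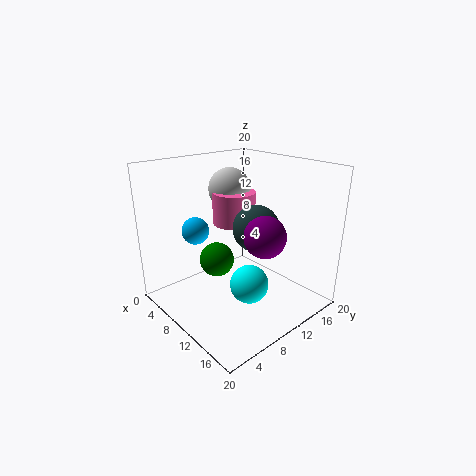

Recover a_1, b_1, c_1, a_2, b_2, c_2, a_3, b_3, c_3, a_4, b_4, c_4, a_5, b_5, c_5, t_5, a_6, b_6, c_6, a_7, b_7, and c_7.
a_1 = 14.5
b_1 = 8
c_1 = 5.5
a_2 = 4
b_2 = 7
c_2 = 10
a_3 = 7
b_3 = 8.5
c_3 = 6
a_4 = 17
b_4 = 8
c_4 = 13
a_5 = 8
b_5 = 11
c_5 = 11.5
t_5 = 4.5
a_6 = 13.5
b_6 = 10
c_6 = 12.5
a_7 = 6.5
b_7 = 11.5
c_7 = 16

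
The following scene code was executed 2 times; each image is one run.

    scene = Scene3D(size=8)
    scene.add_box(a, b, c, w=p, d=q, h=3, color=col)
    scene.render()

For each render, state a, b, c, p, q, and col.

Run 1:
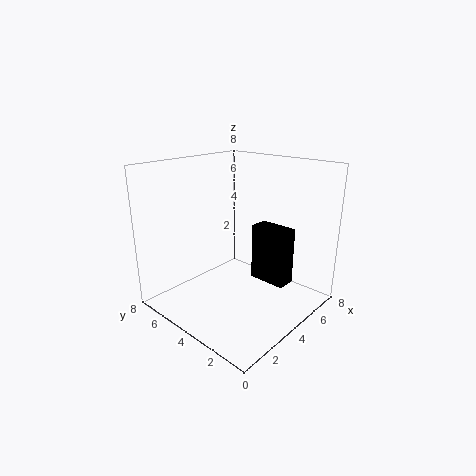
a = 4, b = 1, c = 2, p = 1, q = 2, col = 'black'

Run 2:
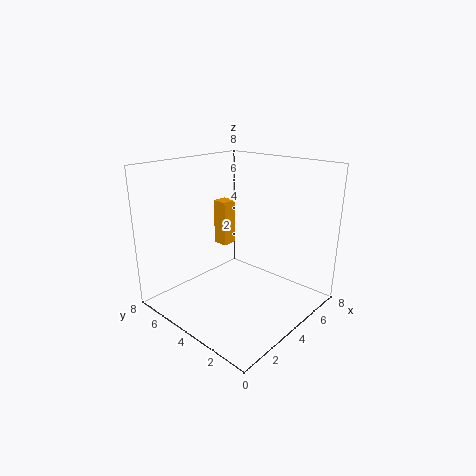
a = 6, b = 7, c = 2, p = 1, q = 1, col = 'orange'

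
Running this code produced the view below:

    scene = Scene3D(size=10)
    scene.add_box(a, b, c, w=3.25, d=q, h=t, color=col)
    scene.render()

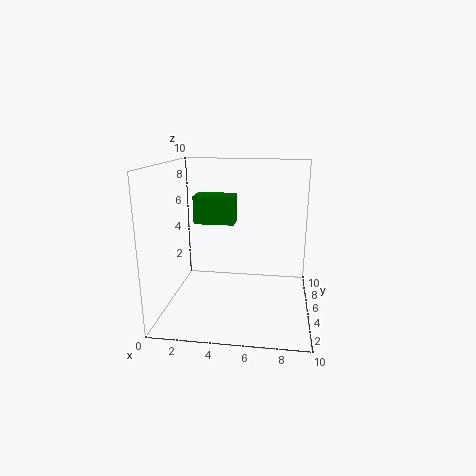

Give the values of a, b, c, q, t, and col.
a = 1
b = 8
c = 5
q = 2
t = 2.25
col = 'green'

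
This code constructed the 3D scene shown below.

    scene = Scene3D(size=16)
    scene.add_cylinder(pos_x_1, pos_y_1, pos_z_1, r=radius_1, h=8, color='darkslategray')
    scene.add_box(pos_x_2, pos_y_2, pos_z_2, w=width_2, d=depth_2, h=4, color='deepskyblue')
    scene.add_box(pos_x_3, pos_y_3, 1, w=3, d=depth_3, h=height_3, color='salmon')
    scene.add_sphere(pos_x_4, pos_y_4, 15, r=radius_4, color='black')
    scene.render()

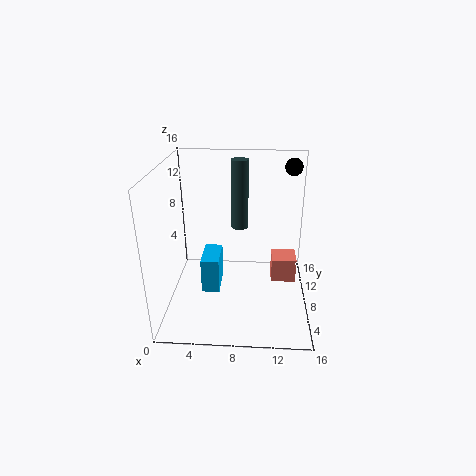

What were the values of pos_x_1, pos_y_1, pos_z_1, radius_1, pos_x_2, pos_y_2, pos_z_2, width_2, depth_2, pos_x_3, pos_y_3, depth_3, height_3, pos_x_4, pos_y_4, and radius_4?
pos_x_1 = 8, pos_y_1 = 11, pos_z_1 = 8, radius_1 = 1, pos_x_2 = 4, pos_y_2 = 6, pos_z_2 = 2, width_2 = 2, depth_2 = 4, pos_x_3 = 12, pos_y_3 = 10, depth_3 = 3, height_3 = 3, pos_x_4 = 14, pos_y_4 = 12, radius_4 = 1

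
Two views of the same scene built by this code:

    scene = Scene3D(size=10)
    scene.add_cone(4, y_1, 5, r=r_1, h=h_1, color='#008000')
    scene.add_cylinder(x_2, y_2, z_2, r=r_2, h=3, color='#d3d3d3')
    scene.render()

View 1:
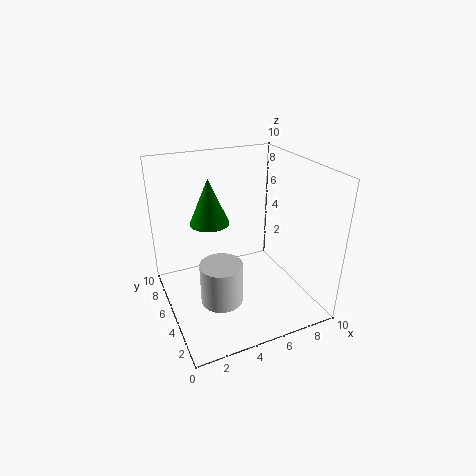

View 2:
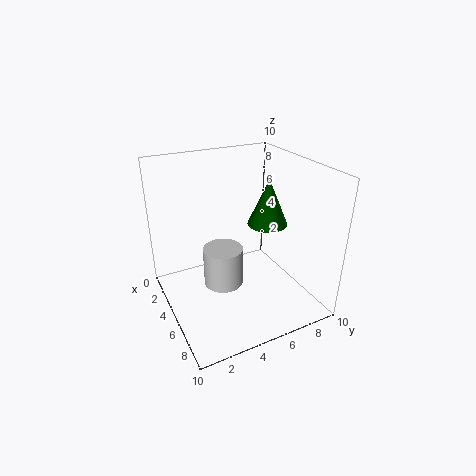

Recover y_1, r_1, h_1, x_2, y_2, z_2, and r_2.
y_1 = 8
r_1 = 1.5
h_1 = 3.5
x_2 = 3.5
y_2 = 4.5
z_2 = 0.5
r_2 = 1.5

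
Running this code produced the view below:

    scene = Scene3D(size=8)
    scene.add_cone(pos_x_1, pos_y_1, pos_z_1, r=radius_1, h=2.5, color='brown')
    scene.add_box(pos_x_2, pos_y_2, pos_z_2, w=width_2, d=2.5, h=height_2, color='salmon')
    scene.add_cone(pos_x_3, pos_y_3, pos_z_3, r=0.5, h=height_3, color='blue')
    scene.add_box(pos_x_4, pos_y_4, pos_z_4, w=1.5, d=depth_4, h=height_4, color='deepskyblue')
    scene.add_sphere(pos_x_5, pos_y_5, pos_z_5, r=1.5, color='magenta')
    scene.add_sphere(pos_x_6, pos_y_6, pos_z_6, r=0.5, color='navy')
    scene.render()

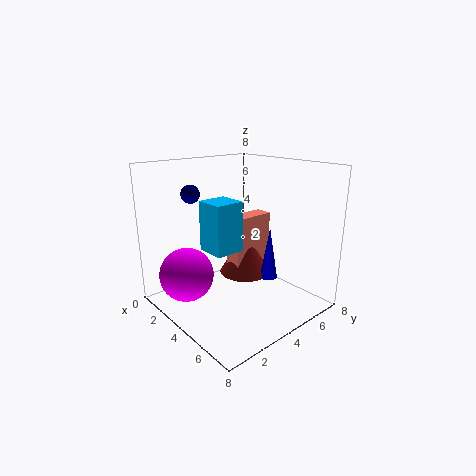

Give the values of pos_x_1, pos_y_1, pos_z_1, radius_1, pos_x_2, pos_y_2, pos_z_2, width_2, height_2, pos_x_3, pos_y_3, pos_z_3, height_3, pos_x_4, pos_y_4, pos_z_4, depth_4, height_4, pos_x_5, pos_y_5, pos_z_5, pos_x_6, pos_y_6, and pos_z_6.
pos_x_1 = 3.5; pos_y_1 = 5; pos_z_1 = 1.5; radius_1 = 1.5; pos_x_2 = 3; pos_y_2 = 4; pos_z_2 = 2; width_2 = 1; height_2 = 3; pos_x_3 = 5; pos_y_3 = 5.5; pos_z_3 = 1.5; height_3 = 3; pos_x_4 = 4; pos_y_4 = 1.5; pos_z_4 = 4; depth_4 = 1.5; height_4 = 2.5; pos_x_5 = 2.5; pos_y_5 = 1.5; pos_z_5 = 2; pos_x_6 = 2.5; pos_y_6 = 2; pos_z_6 = 6.5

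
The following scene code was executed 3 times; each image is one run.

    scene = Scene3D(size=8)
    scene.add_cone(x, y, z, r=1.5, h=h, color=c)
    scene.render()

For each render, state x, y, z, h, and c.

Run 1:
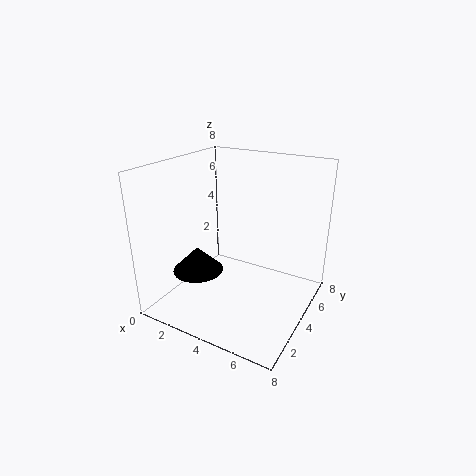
x = 1.5; y = 3.5; z = 1.5; h = 1.5; c = 'black'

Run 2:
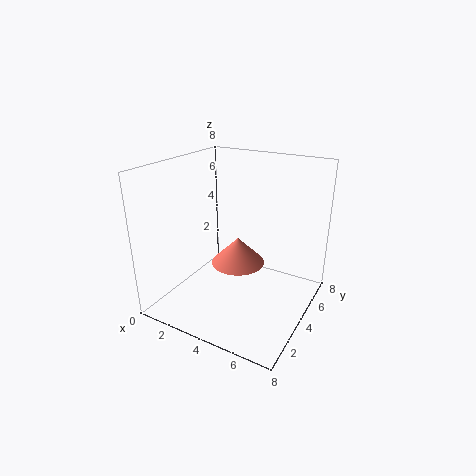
x = 4; y = 4; z = 2.5; h = 1.5; c = 'salmon'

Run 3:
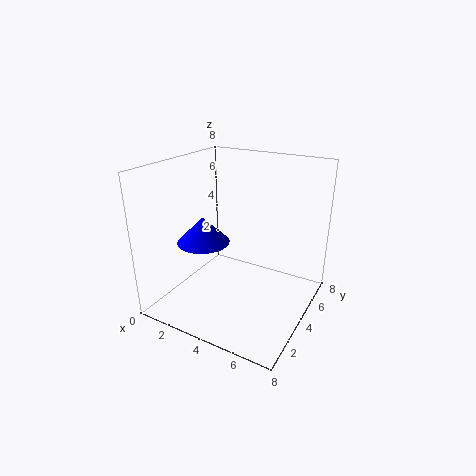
x = 2; y = 3.5; z = 3.5; h = 1.5; c = 'blue'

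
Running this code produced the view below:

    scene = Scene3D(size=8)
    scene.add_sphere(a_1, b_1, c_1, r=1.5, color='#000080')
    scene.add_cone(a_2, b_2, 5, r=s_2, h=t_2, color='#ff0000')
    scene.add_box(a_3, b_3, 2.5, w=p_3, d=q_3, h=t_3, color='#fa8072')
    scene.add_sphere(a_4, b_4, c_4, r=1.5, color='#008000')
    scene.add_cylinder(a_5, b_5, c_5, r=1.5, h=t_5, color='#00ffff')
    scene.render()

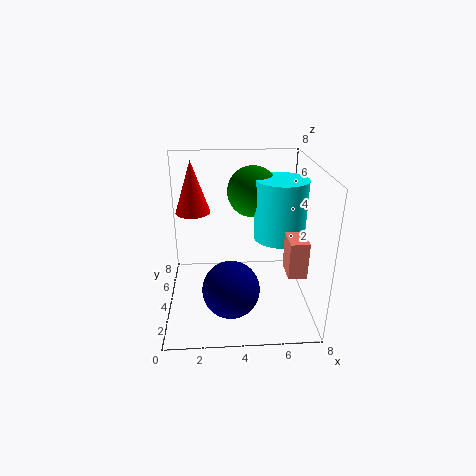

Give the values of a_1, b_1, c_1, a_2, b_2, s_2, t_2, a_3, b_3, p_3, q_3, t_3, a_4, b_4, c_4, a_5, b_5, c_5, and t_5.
a_1 = 3.5; b_1 = 2; c_1 = 2; a_2 = 1.5; b_2 = 5.5; s_2 = 1; t_2 = 3; a_3 = 6.5; b_3 = 2; p_3 = 1; q_3 = 1.5; t_3 = 2; a_4 = 5; b_4 = 6; c_4 = 6; a_5 = 6.5; b_5 = 5; c_5 = 3.5; t_5 = 3.5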